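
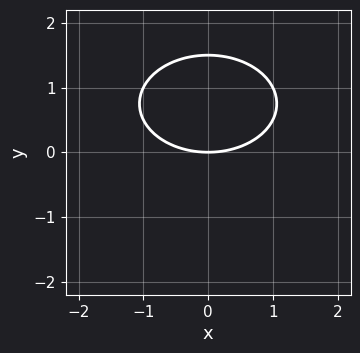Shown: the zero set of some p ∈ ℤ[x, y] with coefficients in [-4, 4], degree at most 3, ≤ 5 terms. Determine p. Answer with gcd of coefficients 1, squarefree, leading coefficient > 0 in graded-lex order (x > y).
1. The degree is 2 — no degree-1 curve has this shape.
2. Symmetries: the x ↦ −x reflection is a symmetry, so x appears only in even powers.
3. Against the integer gridlines: one x-axis crossing is at x = 0; it meets the y-axis at y = 0 (among the integer gridlines).
4. Fitting integer coefficients to these (and the overall shape) gives p.

x^2 + 2*y^2 - 3*y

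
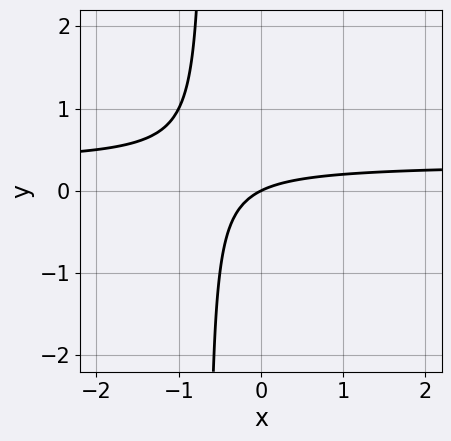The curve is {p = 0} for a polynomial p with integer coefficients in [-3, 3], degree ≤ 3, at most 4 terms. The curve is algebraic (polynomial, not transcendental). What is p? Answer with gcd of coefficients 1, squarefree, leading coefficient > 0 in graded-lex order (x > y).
deg p = 2.
From the visible intercepts: it crosses the y-axis at the gridline y = 0; it meets the x-axis at x = 0 (among the integer gridlines).
Matching integer coefficients to the picture gives p.

3*x*y - x + 2*y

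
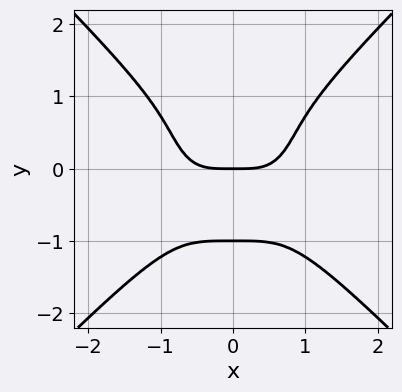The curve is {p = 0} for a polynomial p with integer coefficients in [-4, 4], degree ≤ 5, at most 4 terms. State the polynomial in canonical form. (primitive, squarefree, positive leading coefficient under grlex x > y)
x^4 - y^4 - y

Degree: no degree-3 curve has this shape, so deg p = 4.
Symmetries: it's symmetric under x → −x, forcing even powers of x.
From the visible intercepts: one x-axis crossing is at x = 0; among the integer gridlines, it crosses the y-axis at y ∈ {-1, 0}.
Matching integer coefficients to the picture gives p.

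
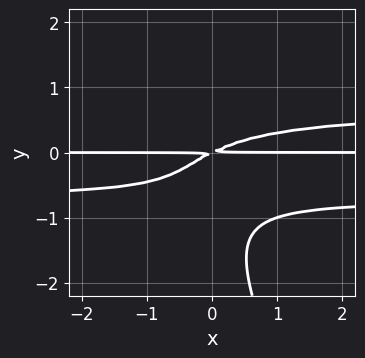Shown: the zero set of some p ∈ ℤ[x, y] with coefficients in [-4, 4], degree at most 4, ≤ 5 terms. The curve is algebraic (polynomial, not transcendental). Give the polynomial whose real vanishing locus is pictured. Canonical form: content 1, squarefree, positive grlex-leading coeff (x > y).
2*x*y^3 + y^4 + 2*y^3 - x*y + 2*y^2

(a) Degree: the shape is more complex than any degree-3 curve, so deg p = 4.
(b) Checking where it meets the axes: the visible x-axis segment lies entirely on the curve.
(c) The integer polynomial consistent with all of this is the stated p.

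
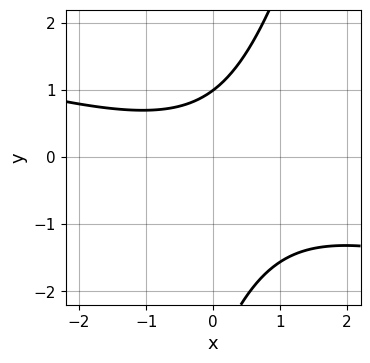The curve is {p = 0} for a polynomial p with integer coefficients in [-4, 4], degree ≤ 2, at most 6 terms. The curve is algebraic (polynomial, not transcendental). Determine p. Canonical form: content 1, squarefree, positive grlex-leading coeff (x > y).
First, the degree is 2 — no degree-1 curve has this shape.
Next, reading off the gridlines: no x-intercept at any integer in the box; one y-axis crossing is at y = 1.
Finally, matching integer coefficients to the picture gives p.

x^2 + 3*x*y - y^2 - 2*y + 3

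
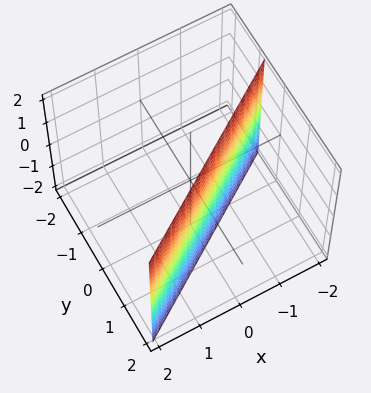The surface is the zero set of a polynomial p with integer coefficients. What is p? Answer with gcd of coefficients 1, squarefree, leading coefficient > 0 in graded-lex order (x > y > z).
2*x - 3*y + 2

deg p = 1. The surface is flat (a plane).
From the visible intercepts: it crosses the x-axis at the gridline x = -1; it misses every integer gridline on the z-axis.
Assembling these constraints gives the stated polynomial.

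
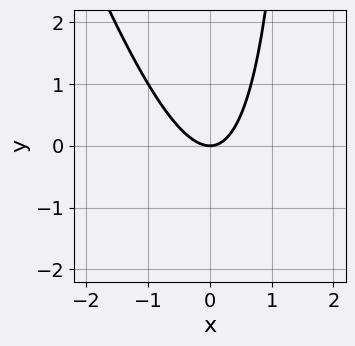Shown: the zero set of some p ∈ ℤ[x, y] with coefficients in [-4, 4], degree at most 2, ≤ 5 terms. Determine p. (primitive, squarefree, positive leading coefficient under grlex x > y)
3*x^2 + x*y - 2*y

The degree is 2 — a generic line meets the curve in up to 2 points.
Checking where it meets the axes: it meets the x-axis at x = 0 (among the integer gridlines); it crosses the y-axis at the gridline y = 0.
Together with the visible shape, these determine p as stated.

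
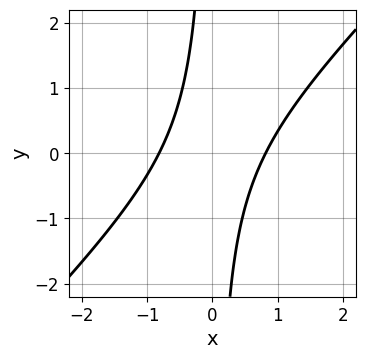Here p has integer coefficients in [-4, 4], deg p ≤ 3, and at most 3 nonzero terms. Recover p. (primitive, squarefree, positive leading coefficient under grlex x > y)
First, the degree is 2 — the shape is more complex than any degree-1 curve.
Then, from the visible intercepts: no y-intercept at any integer in the box.
Finally, putting this together gives p.

3*x^2 - 3*x*y - 2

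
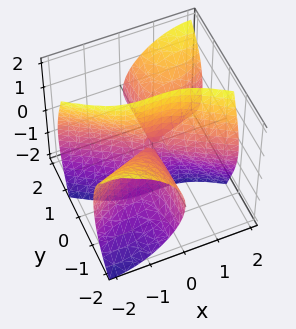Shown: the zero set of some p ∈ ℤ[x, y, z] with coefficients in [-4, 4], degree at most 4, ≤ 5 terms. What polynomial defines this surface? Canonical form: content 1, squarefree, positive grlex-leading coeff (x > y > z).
1. I count 2 distinct pieces.
2. deg p = 3.
3. Against the integer gridlines: the visible z-axis segment lies entirely on the surface; it crosses the x-axis at the gridline x = 0.
4. Putting this together gives p.

x^3 - 3*x*y^2 + 2*y*z^2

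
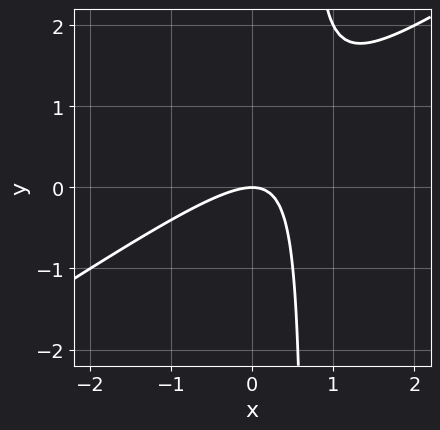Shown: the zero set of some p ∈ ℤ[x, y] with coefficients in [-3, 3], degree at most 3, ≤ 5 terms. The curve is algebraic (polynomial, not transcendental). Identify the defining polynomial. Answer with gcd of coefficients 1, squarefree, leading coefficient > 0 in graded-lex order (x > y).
Degree: a generic line meets the curve in up to 2 points, so deg p = 2.
Reading off the gridlines: it meets the y-axis at y = 0 (among the integer gridlines); one x-axis crossing is at x = 0.
These observations pin down the coefficients.

2*x^2 - 3*x*y + 2*y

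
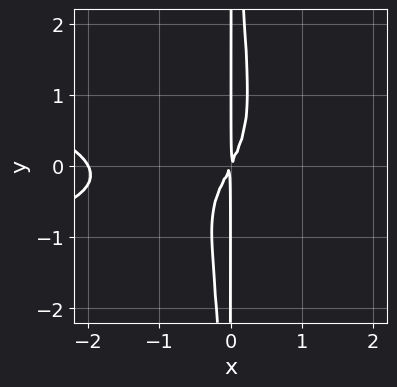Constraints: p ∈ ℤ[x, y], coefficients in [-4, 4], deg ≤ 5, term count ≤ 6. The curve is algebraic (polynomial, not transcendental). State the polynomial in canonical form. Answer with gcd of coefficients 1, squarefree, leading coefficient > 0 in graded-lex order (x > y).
2*x^2*y^2 + x^3 + 2*x^2 - x*y

First, degree: a generic line meets the curve in up to 4 points, so deg p = 4.
Then, reading off the gridlines: it crosses the x-axis at the gridline x = -2; every point of the y-axis in the box is on the curve.
Finally, assembling these constraints gives the stated polynomial.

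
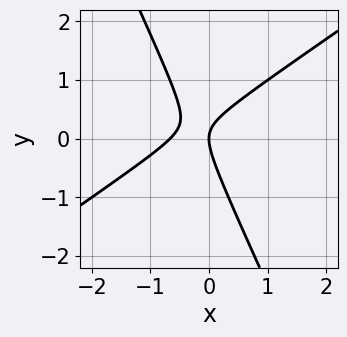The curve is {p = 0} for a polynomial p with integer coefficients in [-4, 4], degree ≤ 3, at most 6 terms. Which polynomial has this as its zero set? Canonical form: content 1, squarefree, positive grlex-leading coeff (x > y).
(a) deg p = 2.
(b) Observable constraints: one y-axis crossing is at y = 0; one x-axis crossing is at x = 0.
(c) Assembling these constraints gives the stated polynomial.

3*x^2 - 3*x*y - 2*y^2 + 2*x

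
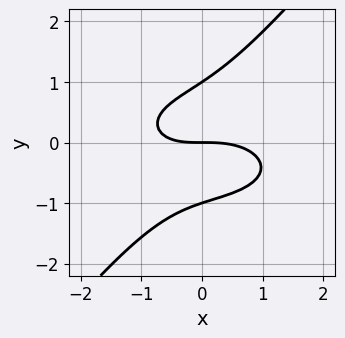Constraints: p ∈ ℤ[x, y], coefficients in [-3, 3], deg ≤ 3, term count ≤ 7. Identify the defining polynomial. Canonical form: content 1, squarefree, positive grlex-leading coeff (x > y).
1. Degree: no degree-2 curve has this shape, so deg p = 3.
2. From the axis intercepts and sections: among the integer gridlines, it crosses the y-axis at y ∈ {-1, 0, 1}; it crosses the x-axis at the gridline x = 0.
3. Solving for integer coefficients yields p as stated.

x^3 + 3*x*y^2 - 3*y^3 + x*y + 3*y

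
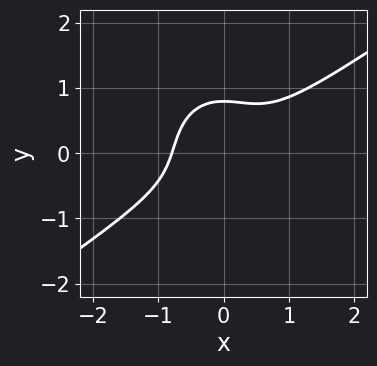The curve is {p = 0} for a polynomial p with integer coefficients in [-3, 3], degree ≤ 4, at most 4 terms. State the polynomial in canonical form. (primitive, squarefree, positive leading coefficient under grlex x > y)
1. Degree: no degree-2 curve has this shape, so deg p = 3.
2. Putting this together gives p.

2*x^3 - 2*x^2*y - 2*y^3 + 1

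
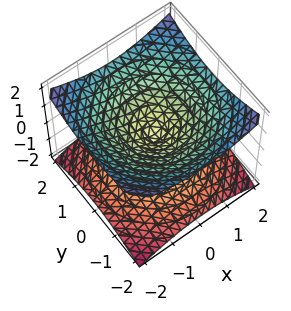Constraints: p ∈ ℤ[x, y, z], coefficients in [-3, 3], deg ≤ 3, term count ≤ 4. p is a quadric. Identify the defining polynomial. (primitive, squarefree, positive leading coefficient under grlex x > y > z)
(a) deg p = 2. A double cone through the origin; a quadric.
(b) By symmetry, every cross-section ⟂ z is a circle, so x, y appear only via x² + y²; the z ↦ −z reflection is a symmetry, so z appears only in even powers.
(c) Checking where it meets the axes: it meets the y-axis at y = 0 (among the integer gridlines); it meets the x-axis at x = 0 (among the integer gridlines); a circular section at z = 1 has radius between 1 and 2; it crosses the z-axis at the gridline z = 0.
(d) Putting this together gives p.

x^2 + y^2 - 2*z^2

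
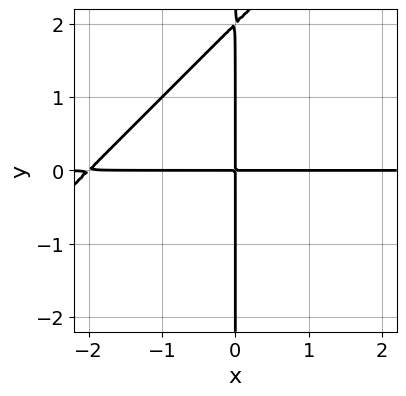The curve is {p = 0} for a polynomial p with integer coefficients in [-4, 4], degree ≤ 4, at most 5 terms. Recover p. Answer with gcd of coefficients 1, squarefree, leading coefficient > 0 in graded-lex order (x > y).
x^2*y - x*y^2 + 2*x*y

(a) Degree: no degree-2 curve has this shape, so deg p = 3.
(b) From the axis intercepts and sections: the visible y-axis segment lies entirely on the curve; every point of the x-axis in the box is on the curve.
(c) Fitting integer coefficients to these (and the overall shape) gives p.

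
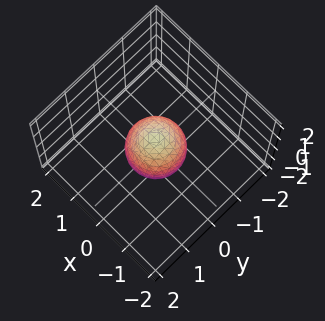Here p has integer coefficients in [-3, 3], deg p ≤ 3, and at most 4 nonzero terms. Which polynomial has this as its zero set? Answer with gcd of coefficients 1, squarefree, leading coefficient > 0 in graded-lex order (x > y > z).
3*x^2 + 3*y^2 + 2*z^2 - 2

The degree is 2 — a closed, bounded, convex surface; a quadric.
Symmetries: rotational symmetry about the z-axis ⇒ p depends on x, y only through x² + y²; mirror symmetry z ↦ −z ⇒ only even powers of z.
Against the integer gridlines: a circular section at z = 0 has radius between 0 and 1; among the integer gridlines, it crosses the z-axis at z ∈ {-1, 1}.
These observations pin down the coefficients.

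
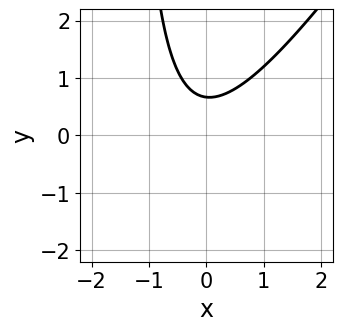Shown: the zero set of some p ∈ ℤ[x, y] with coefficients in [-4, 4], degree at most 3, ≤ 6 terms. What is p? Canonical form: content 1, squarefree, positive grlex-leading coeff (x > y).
3*x^2 - 2*x*y + x - 3*y + 2

The degree is 2 — the shape is more complex than any degree-1 curve.
Against the integer gridlines: no x-intercept at any integer in the box.
Together with the visible shape, these determine p as stated.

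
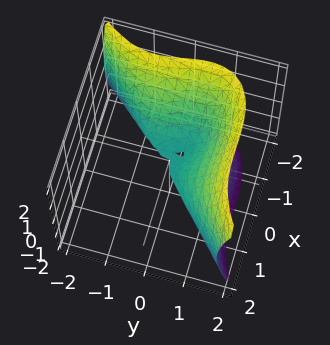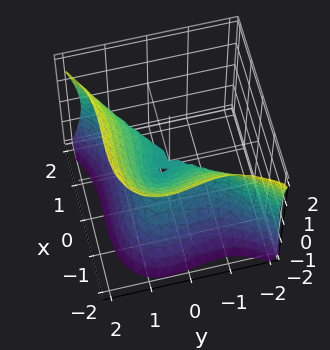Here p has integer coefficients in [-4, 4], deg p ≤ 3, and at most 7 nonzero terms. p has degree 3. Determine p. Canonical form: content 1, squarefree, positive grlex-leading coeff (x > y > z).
2*x^3 + x*y^2 - 3*y^3 - 2*x*y + 3*z^2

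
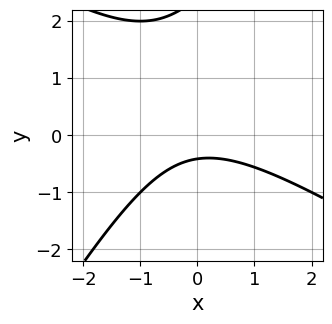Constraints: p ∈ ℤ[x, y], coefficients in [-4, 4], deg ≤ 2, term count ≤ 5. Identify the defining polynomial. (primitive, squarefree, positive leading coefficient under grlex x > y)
The degree is 2 — a generic line meets the curve in up to 2 points.
From the visible intercepts: no x-intercept at any integer in the box.
The integer polynomial consistent with all of this is the stated p.

x^2 + x*y - y^2 + 2*y + 1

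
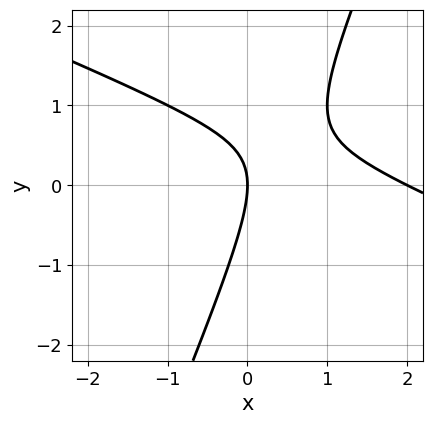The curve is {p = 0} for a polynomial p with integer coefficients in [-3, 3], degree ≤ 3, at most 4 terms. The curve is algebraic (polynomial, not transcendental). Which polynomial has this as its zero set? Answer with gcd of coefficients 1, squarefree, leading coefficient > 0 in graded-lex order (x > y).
x^2 + 2*x*y - y^2 - 2*x

(a) The degree is 2 — no degree-1 curve has this shape.
(b) Reading off the gridlines: it crosses the y-axis at the gridline y = 0; among the integer gridlines, it crosses the x-axis at x ∈ {0, 2}.
(c) Together with the visible shape, these determine p as stated.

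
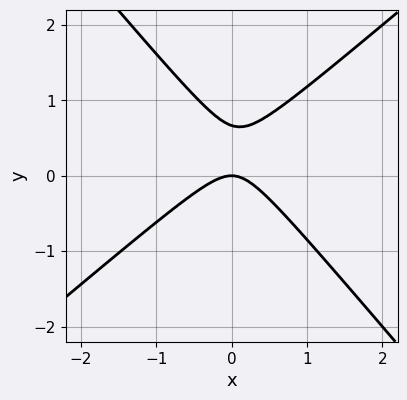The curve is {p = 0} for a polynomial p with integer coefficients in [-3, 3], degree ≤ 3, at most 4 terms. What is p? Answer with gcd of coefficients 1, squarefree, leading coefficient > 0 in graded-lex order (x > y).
deg p = 2. A generic line meets the curve in up to 2 points.
Checking where it meets the axes: one y-axis crossing is at y = 0; it crosses the x-axis at the gridline x = 0.
Putting this together gives p.

3*x^2 - x*y - 3*y^2 + 2*y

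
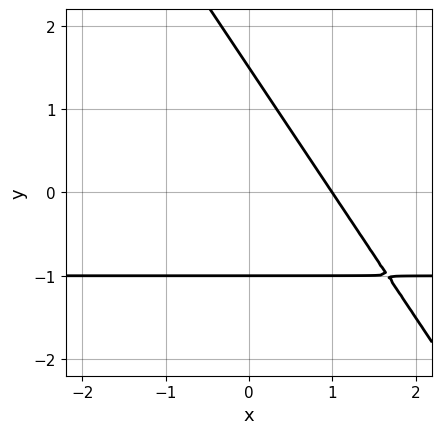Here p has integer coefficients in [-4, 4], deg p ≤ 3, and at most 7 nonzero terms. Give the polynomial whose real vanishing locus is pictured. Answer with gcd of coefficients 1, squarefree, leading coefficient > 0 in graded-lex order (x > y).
3*x*y + 2*y^2 + 3*x - y - 3

The degree is 2 — the shape is more complex than any degree-1 curve.
From the visible intercepts: it crosses the x-axis at the gridline x = 1; one y-axis crossing is at y = -1.
Together with the visible shape, these determine p as stated.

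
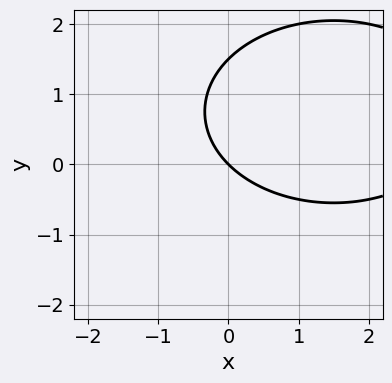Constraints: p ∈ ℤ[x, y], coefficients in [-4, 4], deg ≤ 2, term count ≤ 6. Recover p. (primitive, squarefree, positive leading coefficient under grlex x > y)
deg p = 2.
Reading off the gridlines: it crosses the x-axis at the gridline x = 0; it crosses the y-axis at the gridline y = 0.
These observations pin down the coefficients.

x^2 + 2*y^2 - 3*x - 3*y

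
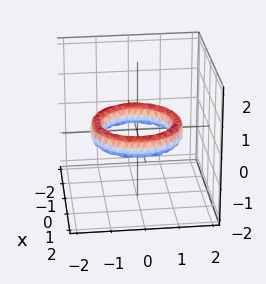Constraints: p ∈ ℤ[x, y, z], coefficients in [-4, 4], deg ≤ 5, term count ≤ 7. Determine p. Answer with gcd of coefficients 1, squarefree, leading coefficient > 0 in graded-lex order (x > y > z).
x^4 + 2*x^2*y^2 + y^4 - 3*x^2 - 3*y^2 + 2*z^2 + 2

(a) The degree is 4 — the shape is more complex than any degree-3 surface.
(b) Symmetries: rotational symmetry about the z-axis ⇒ p depends on x, y only through x² + y².
(c) From the axis intercepts and sections: the y-axis gridline crossings are at y ∈ {-1, 1}; no z-intercept at any integer in the box; the x-axis gridline crossings are at x ∈ {-1, 1}; a circular section at z = 0 has radius exactly 1.
(d) Matching integer coefficients to the picture gives p.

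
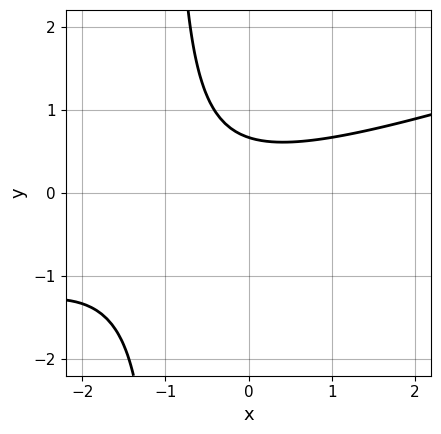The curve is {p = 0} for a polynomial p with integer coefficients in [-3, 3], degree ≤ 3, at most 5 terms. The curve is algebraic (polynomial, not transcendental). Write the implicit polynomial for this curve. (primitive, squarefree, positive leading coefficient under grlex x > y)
x^2 - 3*x*y + x - 3*y + 2

1. Degree: no degree-1 curve has this shape, so deg p = 2.
2. Checking where it meets the axes: it misses every integer gridline on the x-axis.
3. Together with the visible shape, these determine p as stated.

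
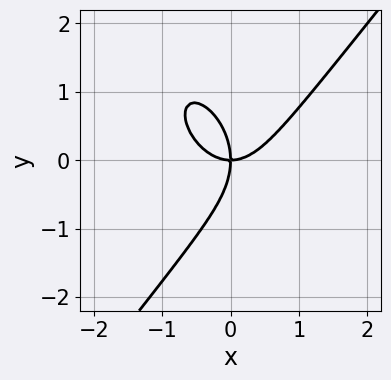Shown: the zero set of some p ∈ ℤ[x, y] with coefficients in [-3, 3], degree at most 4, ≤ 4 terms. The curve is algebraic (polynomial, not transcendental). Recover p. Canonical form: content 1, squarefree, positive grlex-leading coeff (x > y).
1. Degree: no degree-2 curve has this shape, so deg p = 3.
2. Reading off the gridlines: it meets the y-axis at y = 0 (among the integer gridlines); it crosses the x-axis at the gridline x = 0.
3. The integer polynomial consistent with all of this is the stated p.

2*x^3 - y^3 - 2*x*y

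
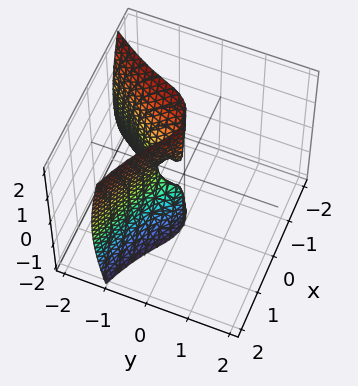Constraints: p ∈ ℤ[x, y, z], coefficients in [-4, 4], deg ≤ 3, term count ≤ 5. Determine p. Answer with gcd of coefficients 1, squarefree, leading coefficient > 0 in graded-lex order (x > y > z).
3*x*y^2 - 3*y^3 - y*z^2 - 3*x^2 - 2*y^2

Degree: a generic line meets the surface in up to 3 points, so deg p = 3.
Reading off the gridlines: every point of the z-axis in the box is on the surface.
These observations pin down the coefficients.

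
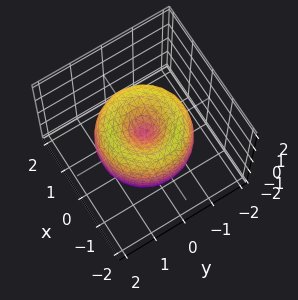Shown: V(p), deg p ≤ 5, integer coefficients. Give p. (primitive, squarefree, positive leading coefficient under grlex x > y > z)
x^4 + 2*x^2*y^2 + y^4 - 2*x^2 - 2*y^2 + z^2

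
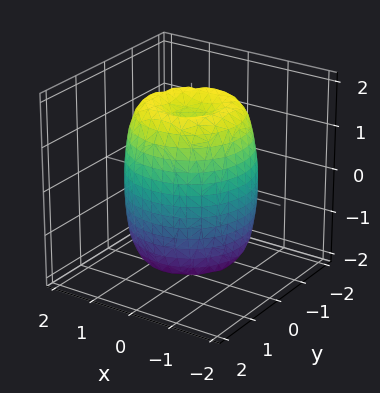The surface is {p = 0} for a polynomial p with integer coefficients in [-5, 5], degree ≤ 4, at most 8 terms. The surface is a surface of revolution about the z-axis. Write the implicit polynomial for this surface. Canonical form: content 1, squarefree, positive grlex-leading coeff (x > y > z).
2*x^4 + 4*x^2*y^2 + 2*y^4 - 3*x^2 - 3*y^2 + z^2 - 2

(a) Degree: the shape is more complex than any degree-3 surface, so deg p = 4.
(b) Symmetry: the surface is invariant under rotation about z: p = q(x² + y², z).
(c) Checking where it meets the axes: a circular section at z = -1 has radius between 1 and 2.
(d) These observations pin down the coefficients.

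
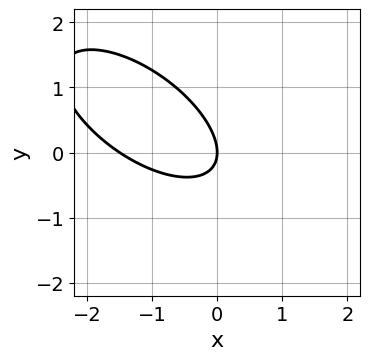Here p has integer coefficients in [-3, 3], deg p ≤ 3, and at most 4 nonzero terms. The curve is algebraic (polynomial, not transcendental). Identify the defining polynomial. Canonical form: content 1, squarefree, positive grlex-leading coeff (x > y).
2*x^2 + 3*x*y + 3*y^2 + 3*x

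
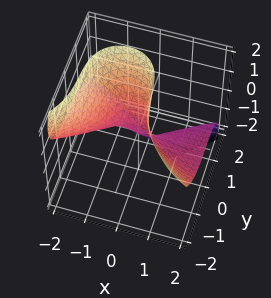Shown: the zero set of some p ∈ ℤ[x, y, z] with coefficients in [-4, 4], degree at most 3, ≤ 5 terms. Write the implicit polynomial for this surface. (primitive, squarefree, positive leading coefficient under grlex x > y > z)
3*x^2*z + 2*x*z^2 + 2*y^3 - z^2 + y

1. Degree: a generic line meets the surface in up to 3 points, so deg p = 3.
2. Checking where it meets the axes: it meets the z-axis at z = 0 (among the integer gridlines); one y-axis crossing is at y = 0; every point of the x-axis in the box is on the surface.
3. These observations pin down the coefficients.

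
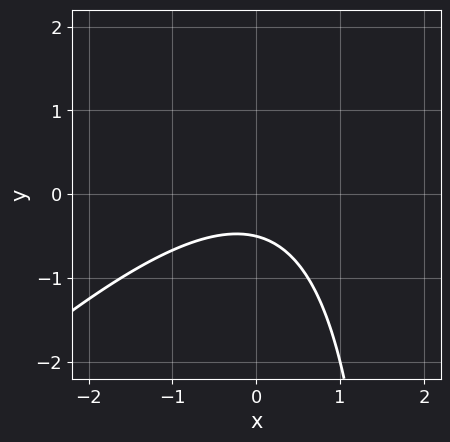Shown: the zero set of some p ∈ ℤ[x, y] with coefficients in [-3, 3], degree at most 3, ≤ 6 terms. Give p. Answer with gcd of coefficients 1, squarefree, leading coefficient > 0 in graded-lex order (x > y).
x^2 - x*y + 2*y + 1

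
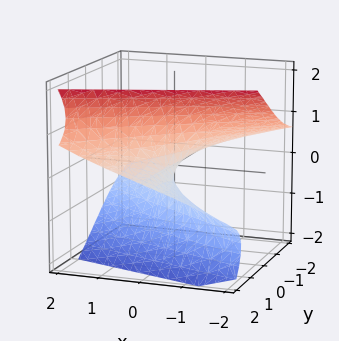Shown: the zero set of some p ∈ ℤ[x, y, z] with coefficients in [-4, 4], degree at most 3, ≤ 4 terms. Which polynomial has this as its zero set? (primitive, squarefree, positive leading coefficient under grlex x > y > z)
z^3 - 3*y*z + 2*x

1. Degree: no degree-2 surface has this shape, so deg p = 3.
2. Observable constraints: the visible y-axis segment lies entirely on the surface; it meets the z-axis at z = 0 (among the integer gridlines).
3. Matching integer coefficients to the picture gives p.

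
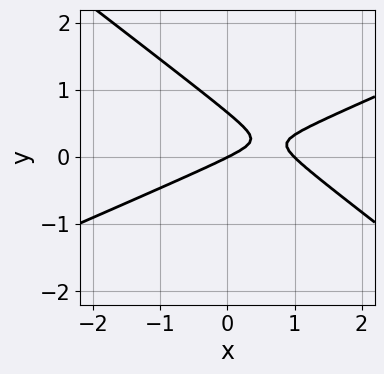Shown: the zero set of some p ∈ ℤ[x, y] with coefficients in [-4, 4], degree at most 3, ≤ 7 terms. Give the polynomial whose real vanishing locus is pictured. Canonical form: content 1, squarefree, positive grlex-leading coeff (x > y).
The degree is 2 — a generic line meets the curve in up to 2 points.
Reading off the gridlines: one y-axis crossing is at y = 0; the x-axis gridline crossings are at x ∈ {0, 1}.
Putting this together gives p.

x^2 - x*y - 3*y^2 - x + 2*y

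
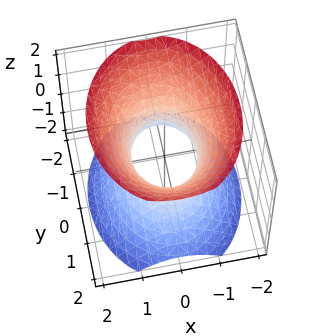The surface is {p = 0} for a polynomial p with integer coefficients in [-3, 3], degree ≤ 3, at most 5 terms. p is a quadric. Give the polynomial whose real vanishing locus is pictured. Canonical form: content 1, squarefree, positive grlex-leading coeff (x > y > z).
3*x^2 + 2*y^2 - 2*z^2 - 2

First, deg p = 2. An hourglass — one-sheet hyperboloid; a quadric.
Then, symmetries: the x ↦ −x reflection is a symmetry, so x appears only in even powers; the z ↦ −z reflection is a symmetry, so z appears only in even powers; the y ↦ −y reflection is a symmetry, so y appears only in even powers.
Next, against the integer gridlines: the surface avoids every integer z-axis point in the box; the y-axis gridline crossings are at y ∈ {-1, 1}.
Finally, these observations pin down the coefficients.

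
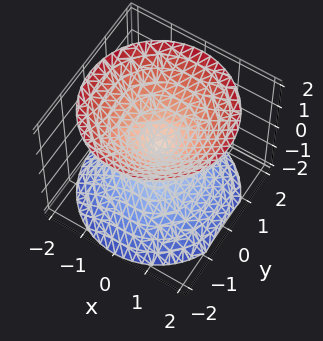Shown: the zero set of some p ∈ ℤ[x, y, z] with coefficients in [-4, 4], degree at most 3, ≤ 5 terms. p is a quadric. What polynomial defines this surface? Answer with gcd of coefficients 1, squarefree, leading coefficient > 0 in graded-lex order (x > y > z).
I count 2 distinct pieces. Treating them together as one polynomial.
The degree is 2 — two nappes meeting at a single point; a quadric.
Symmetries: mirror symmetry z ↦ −z ⇒ only even powers of z; the surface is invariant under rotation about z: p = q(x² + y², z).
Against the integer gridlines: one y-axis crossing is at y = 0; one z-axis crossing is at z = 0; it crosses the x-axis at the gridline x = 0; a circular section at z = 1 has radius exactly 1.
Assembling these constraints gives the stated polynomial.

x^2 + y^2 - z^2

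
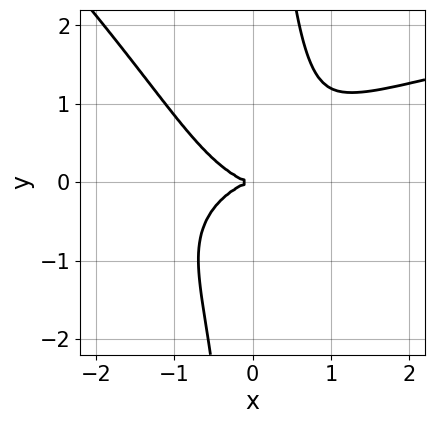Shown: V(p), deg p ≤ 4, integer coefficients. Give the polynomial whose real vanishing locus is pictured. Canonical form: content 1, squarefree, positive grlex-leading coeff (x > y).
2*x^2*y^2 + 2*x*y^3 - 2*x^3 - 3*y^2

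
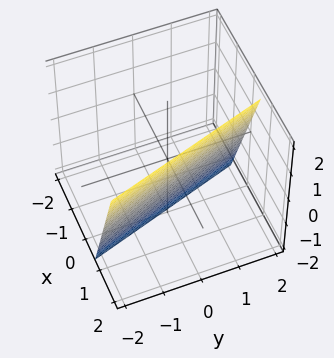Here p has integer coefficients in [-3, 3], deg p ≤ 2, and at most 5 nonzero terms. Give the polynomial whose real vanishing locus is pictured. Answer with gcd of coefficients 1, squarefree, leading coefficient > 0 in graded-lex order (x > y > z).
3*x + y - z - 2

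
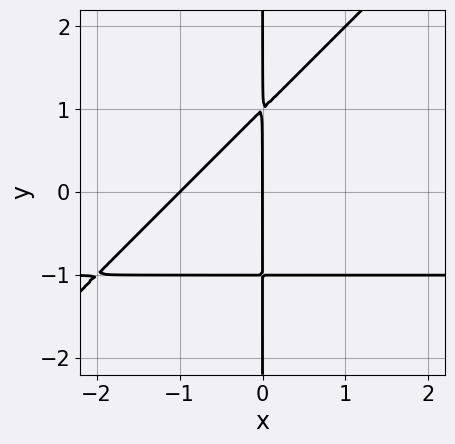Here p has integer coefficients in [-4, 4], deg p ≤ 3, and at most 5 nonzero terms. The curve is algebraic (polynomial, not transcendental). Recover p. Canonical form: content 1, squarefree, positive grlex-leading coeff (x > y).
(a) Degree: the shape is more complex than any degree-2 curve, so deg p = 3.
(b) Observable constraints: every point of the y-axis in the box is on the curve; the x-axis gridline crossings are at x ∈ {-1, 0}.
(c) Assembling these constraints gives the stated polynomial.

x^2*y - x*y^2 + x^2 + x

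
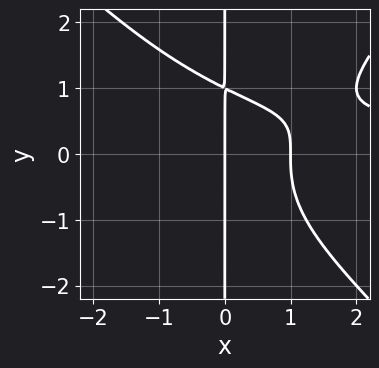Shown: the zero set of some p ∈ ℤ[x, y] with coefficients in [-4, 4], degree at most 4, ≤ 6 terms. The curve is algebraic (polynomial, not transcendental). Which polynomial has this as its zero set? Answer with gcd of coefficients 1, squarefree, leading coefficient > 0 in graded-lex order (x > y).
x^3*y - x*y^3 - 2*x^2 - x*y + 2*x

First, deg p = 4. No degree-3 curve has this shape.
Next, observable constraints: the x-axis gridline crossings are at x ∈ {0, 1}; every point of the y-axis in the box is on the curve.
Finally, solving for integer coefficients yields p as stated.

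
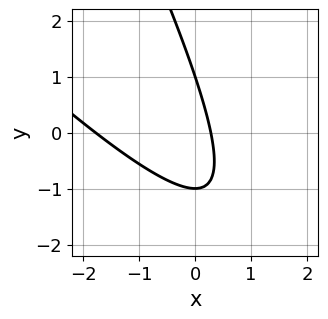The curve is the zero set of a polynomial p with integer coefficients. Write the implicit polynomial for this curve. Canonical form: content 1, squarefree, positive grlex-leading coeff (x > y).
Degree: a generic line meets the curve in up to 2 points, so deg p = 2.
From the visible intercepts: among the integer gridlines, it crosses the y-axis at y ∈ {-1, 1}.
Solving for integer coefficients yields p as stated.

2*x^2 + 3*x*y + y^2 + 3*x - 1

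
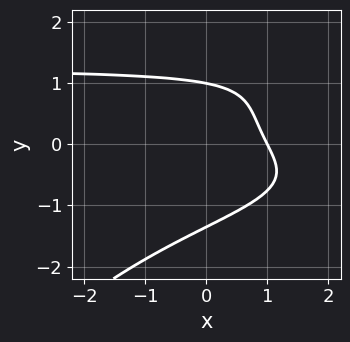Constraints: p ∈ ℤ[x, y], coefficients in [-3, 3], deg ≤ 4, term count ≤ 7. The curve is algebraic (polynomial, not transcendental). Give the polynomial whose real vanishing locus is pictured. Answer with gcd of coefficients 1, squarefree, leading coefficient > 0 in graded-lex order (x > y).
x*y^3 - y^4 - 2*x - y + 2

deg p = 4.
Against the integer gridlines: one y-axis crossing is at y = 1; one x-axis crossing is at x = 1.
Putting this together gives p.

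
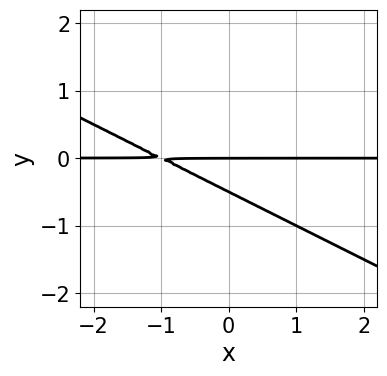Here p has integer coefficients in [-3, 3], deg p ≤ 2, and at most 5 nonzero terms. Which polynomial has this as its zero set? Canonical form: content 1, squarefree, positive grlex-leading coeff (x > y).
(a) The degree is 2 — a generic line meets the curve in up to 2 points.
(b) Observable constraints: every point of the x-axis in the box is on the curve; it crosses the y-axis at the gridline y = 0.
(c) The integer polynomial consistent with all of this is the stated p.

x*y + 2*y^2 + y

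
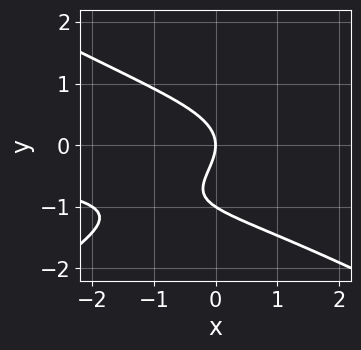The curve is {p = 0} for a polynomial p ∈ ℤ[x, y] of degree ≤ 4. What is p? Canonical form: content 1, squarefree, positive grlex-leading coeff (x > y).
x^2*y - 3*y^3 - x*y - 3*y^2 - 3*x

(a) Degree: a generic line meets the curve in up to 3 points, so deg p = 3.
(b) Checking where it meets the axes: it meets the x-axis at x = 0 (among the integer gridlines); among the integer gridlines, it crosses the y-axis at y ∈ {-1, 0}.
(c) These observations pin down the coefficients.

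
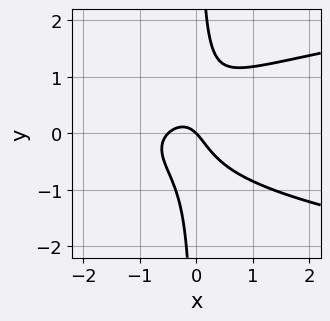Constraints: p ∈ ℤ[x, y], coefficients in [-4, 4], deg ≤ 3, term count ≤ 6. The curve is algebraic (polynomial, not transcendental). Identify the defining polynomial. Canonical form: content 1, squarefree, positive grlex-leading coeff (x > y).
The degree is 3 — no degree-2 curve has this shape.
From the visible intercepts: one y-axis crossing is at y = 0; it crosses the x-axis at the gridline x = 0.
Assembling these constraints gives the stated polynomial.

3*x*y^2 - 2*x^2 - x - y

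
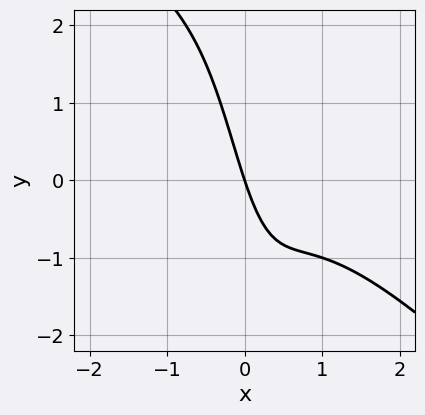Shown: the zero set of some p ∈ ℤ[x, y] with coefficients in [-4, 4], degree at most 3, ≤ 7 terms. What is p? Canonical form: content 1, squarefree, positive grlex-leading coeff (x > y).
2*x^3 + 2*x^2*y - 2*x^2 + 3*x + y

The degree is 3 — the shape is more complex than any degree-2 curve.
Against the integer gridlines: it meets the x-axis at x = 0 (among the integer gridlines); one y-axis crossing is at y = 0.
Fitting integer coefficients to these (and the overall shape) gives p.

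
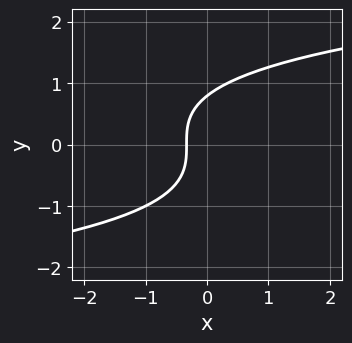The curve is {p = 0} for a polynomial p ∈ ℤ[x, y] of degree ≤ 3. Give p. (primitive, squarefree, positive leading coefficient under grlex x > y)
2*y^3 - 3*x - 1

deg p = 3. The shape is more complex than any degree-2 curve.
Solving for integer coefficients yields p as stated.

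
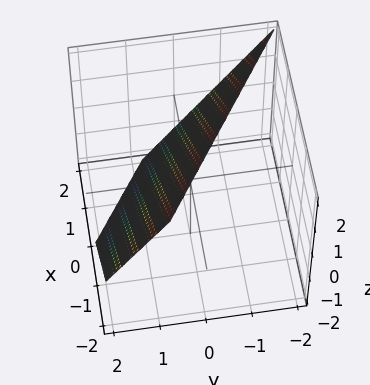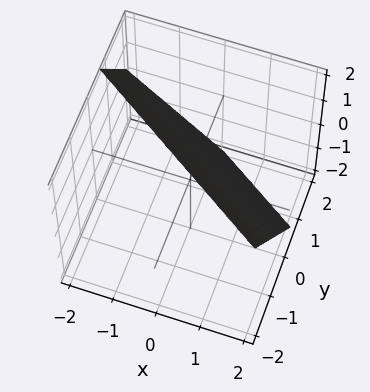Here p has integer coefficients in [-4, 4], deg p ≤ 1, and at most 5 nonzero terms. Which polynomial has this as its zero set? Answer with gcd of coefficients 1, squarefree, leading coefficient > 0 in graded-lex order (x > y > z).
(a) The degree is 1 — every cross-section is a straight line — this is a plane.
(b) Observable constraints: it crosses the z-axis at the gridline z = 1; one x-axis crossing is at x = 1.
(c) Fitting integer coefficients to these (and the overall shape) gives p.

2*x + 3*y + 2*z - 2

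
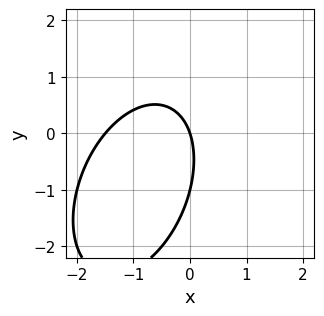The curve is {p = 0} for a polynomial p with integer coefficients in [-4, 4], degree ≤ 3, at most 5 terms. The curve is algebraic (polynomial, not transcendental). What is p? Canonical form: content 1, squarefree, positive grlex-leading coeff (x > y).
2*x^2 - x*y + y^2 + 3*x + y

First, deg p = 2.
Then, from the axis intercepts and sections: it meets the x-axis at x = 0 (among the integer gridlines); among the integer gridlines, it crosses the y-axis at y ∈ {-1, 0}.
Finally, fitting integer coefficients to these (and the overall shape) gives p.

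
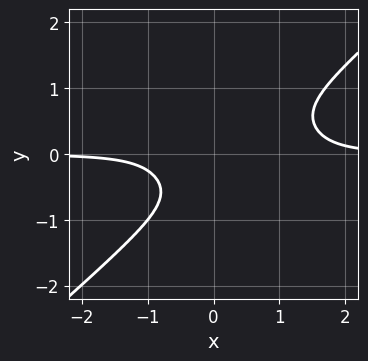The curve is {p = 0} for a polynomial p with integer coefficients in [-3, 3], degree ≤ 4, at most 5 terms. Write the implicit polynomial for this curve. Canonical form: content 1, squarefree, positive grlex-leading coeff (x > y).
(a) Degree: a generic line meets the curve in up to 4 points, so deg p = 4.
(b) Observable constraints: it misses every integer gridline on the x-axis; it misses every integer gridline on the y-axis.
(c) These observations pin down the coefficients.

2*x^3*y - 3*y^4 - 2*x^2*y - 1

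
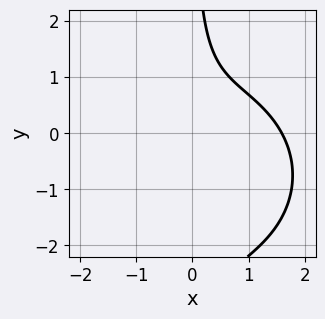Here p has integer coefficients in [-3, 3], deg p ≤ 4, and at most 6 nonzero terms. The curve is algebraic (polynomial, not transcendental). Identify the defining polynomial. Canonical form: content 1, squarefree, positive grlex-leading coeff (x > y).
The degree is 3 — a generic line meets the curve in up to 3 points.
Reading off the gridlines: the curve avoids every integer y-axis point in the box.
Assembling these constraints gives the stated polynomial.

2*x^3 + 2*x*y^2 - 2*x^2 + 3*x*y - 3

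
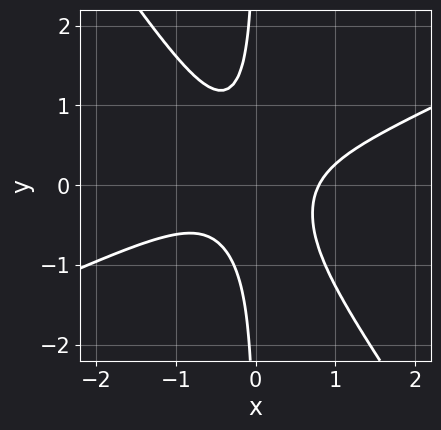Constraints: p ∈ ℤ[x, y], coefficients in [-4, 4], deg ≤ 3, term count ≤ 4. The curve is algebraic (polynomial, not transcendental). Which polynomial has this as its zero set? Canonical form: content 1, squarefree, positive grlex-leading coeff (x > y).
First, degree: the shape is more complex than any degree-2 curve, so deg p = 3.
Next, observable constraints: the curve avoids every integer y-axis point in the box.
Finally, together with the visible shape, these determine p as stated.

2*x^3 - 3*x^2*y - 3*x*y^2 - 1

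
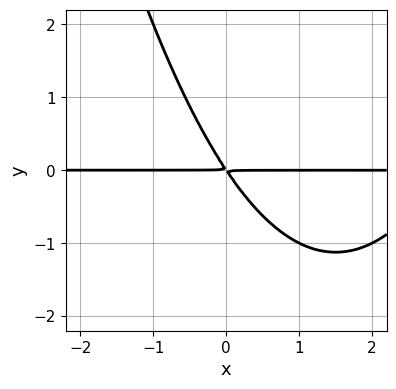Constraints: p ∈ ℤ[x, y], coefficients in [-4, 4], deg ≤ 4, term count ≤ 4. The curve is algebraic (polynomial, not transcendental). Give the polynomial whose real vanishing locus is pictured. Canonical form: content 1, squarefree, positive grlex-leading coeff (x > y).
x^2*y - 3*x*y - 2*y^2

(a) Degree: a generic line meets the curve in up to 3 points, so deg p = 3.
(b) Against the integer gridlines: every point of the x-axis in the box is on the curve.
(c) Fitting integer coefficients to these (and the overall shape) gives p.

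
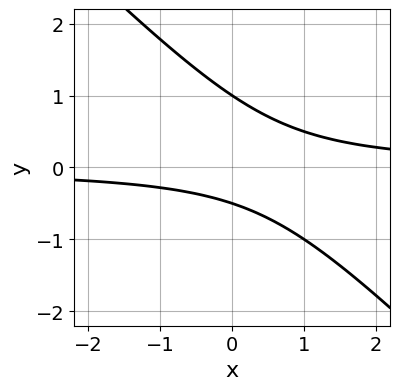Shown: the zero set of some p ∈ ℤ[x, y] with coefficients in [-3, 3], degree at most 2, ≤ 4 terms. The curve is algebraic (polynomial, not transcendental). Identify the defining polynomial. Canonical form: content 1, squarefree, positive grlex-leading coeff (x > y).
2*x*y + 2*y^2 - y - 1

First, the degree is 2 — no degree-1 curve has this shape.
Next, from the visible intercepts: it meets the y-axis at y = 1 (among the integer gridlines); the curve avoids every integer x-axis point in the box.
Finally, putting this together gives p.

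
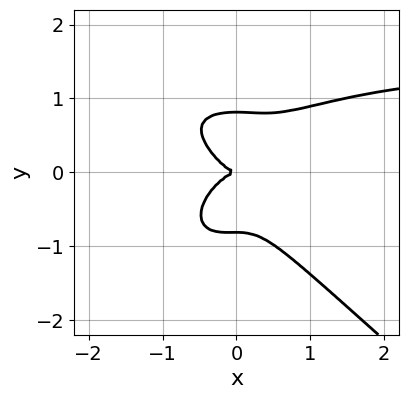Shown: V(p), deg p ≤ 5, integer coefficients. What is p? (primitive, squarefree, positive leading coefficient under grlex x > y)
2*x^3*y + 3*y^4 - 3*x^3 + x^2*y - 2*y^2

(a) The degree is 4 — a generic line meets the curve in up to 4 points.
(b) From the visible intercepts: it meets the y-axis at y = 0 (among the integer gridlines); it crosses the x-axis at the gridline x = 0.
(c) The integer polynomial consistent with all of this is the stated p.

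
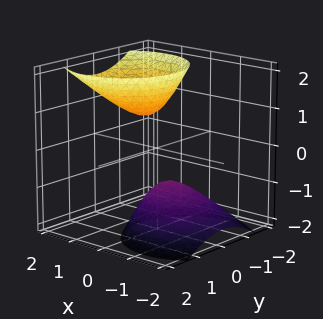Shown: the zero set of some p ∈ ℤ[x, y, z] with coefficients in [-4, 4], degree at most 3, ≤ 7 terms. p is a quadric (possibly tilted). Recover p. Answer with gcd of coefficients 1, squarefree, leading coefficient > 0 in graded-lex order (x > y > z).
1. The picture has 2 separate pieces. They look like related sheets of one shape, so recover p as a whole.
2. The degree is 2 — a generic line meets the surface in up to 2 points.
3. Checking where it meets the axes: it misses every integer gridline on the x-axis; among the integer gridlines, it crosses the z-axis at z ∈ {-1, 1}; it misses every integer gridline on the y-axis.
4. Matching integer coefficients to the picture gives p.

2*x^2 - 2*x*z + 2*y^2 - z^2 + 1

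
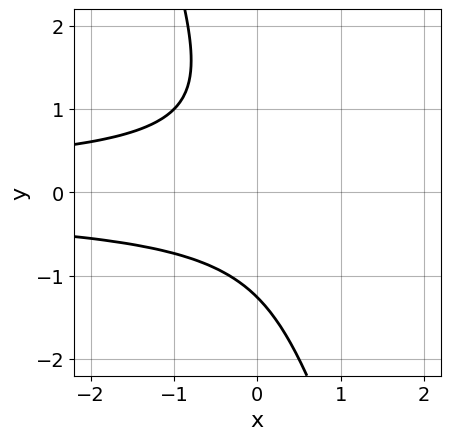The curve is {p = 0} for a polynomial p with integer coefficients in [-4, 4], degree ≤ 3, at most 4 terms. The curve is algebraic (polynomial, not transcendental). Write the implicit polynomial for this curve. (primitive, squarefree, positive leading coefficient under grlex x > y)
3*x*y^2 + y^3 + 2

deg p = 3.
Observable constraints: no x-intercept at any integer in the box.
Fitting integer coefficients to these (and the overall shape) gives p.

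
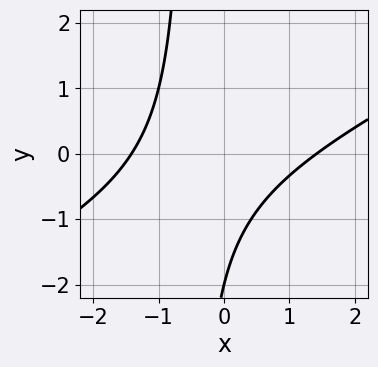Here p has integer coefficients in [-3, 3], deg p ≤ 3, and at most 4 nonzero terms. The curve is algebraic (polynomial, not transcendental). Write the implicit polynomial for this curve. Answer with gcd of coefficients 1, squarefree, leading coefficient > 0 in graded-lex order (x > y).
x^2 - 2*x*y - y - 2

First, degree: a generic line meets the curve in up to 2 points, so deg p = 2.
Next, observable constraints: one y-axis crossing is at y = -2.
Finally, putting this together gives p.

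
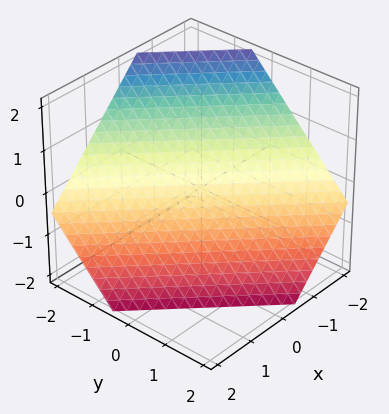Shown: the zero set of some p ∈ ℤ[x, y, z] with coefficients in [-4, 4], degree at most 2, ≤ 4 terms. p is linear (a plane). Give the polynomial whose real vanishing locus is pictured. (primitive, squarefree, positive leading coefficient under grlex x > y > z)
3*x + 3*y + 3*z + 2

deg p = 1.
The integer polynomial consistent with all of this is the stated p.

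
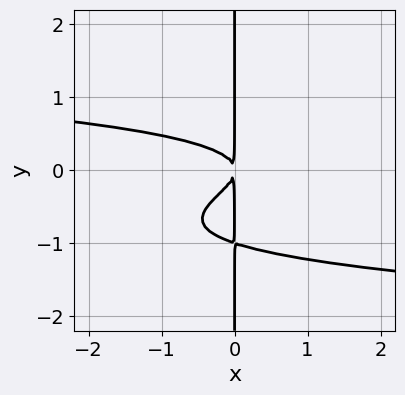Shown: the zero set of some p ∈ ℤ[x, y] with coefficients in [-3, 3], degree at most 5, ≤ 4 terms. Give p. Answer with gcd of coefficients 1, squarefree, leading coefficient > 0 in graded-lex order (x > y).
3*x*y^3 + 3*x*y^2 + x^2

First, degree: the shape is more complex than any degree-3 curve, so deg p = 4.
Next, against the integer gridlines: every point of the y-axis in the box is on the curve.
Finally, solving for integer coefficients yields p as stated.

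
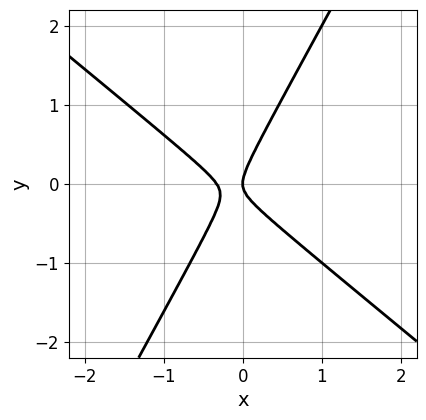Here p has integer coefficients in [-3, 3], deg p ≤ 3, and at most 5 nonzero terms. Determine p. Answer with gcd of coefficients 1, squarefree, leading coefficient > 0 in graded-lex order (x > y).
3*x^2 + 2*x*y - 2*y^2 + x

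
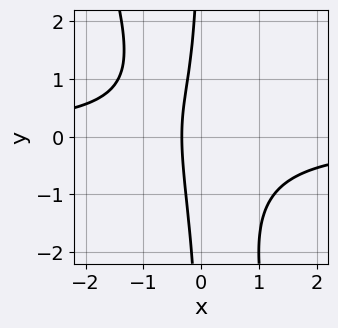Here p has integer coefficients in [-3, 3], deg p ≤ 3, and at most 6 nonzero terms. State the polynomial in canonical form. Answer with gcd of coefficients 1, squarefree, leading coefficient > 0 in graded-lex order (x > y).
3*x^2*y + x*y^2 + x*y + 3*x + 1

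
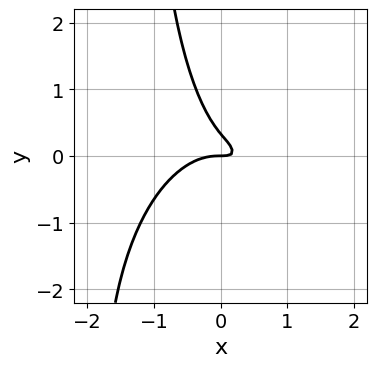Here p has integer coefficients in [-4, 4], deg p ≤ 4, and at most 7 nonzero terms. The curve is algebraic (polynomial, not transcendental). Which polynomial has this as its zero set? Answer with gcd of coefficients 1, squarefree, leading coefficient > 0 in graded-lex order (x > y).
3*x^3 + 2*x*y^2 + 3*x*y + 3*y^2 - y

First, the degree is 3 — a generic line meets the curve in up to 3 points.
Then, observable constraints: it meets the x-axis at x = 0 (among the integer gridlines); it meets the y-axis at y = 0 (among the integer gridlines).
Finally, solving for integer coefficients yields p as stated.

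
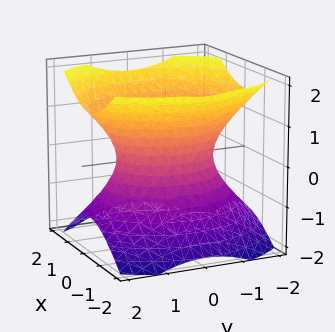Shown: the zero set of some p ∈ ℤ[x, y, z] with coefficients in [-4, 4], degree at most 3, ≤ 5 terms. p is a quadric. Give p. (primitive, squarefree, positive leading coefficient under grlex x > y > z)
Degree: one connected sheet with a waist; a quadric, so deg p = 2.
Symmetries: it's symmetric under z → −z, forcing even powers of z; the y ↦ −y reflection is a symmetry, so y appears only in even powers; the x ↦ −x reflection is a symmetry, so x appears only in even powers.
Against the integer gridlines: the x-axis gridline crossings are at x ∈ {-1, 1}; it misses every integer gridline on the z-axis.
These observations pin down the coefficients.

3*x^2 + 2*y^2 - 3*z^2 - 3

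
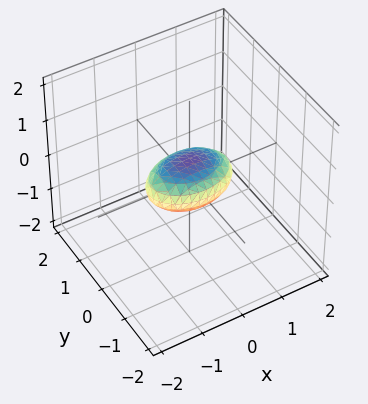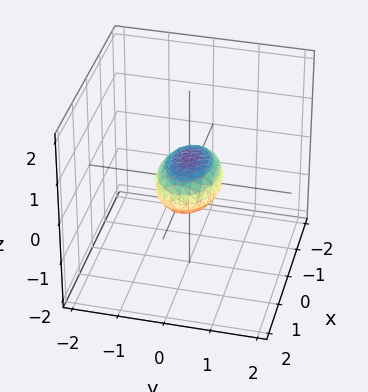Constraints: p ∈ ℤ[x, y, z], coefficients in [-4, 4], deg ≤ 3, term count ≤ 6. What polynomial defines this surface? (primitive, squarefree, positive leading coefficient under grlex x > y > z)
deg p = 2. Bounded and convex; a quadric.
Symmetries: mirror symmetry y ↦ −y ⇒ only even powers of y; it's symmetric under x → −x, forcing even powers of x; it's symmetric under z → −z, forcing even powers of z.
Checking where it meets the axes: the x-axis gridline crossings are at x ∈ {-1, 1}.
The integer polynomial consistent with all of this is the stated p.

x^2 + 2*y^2 + 3*z^2 - 1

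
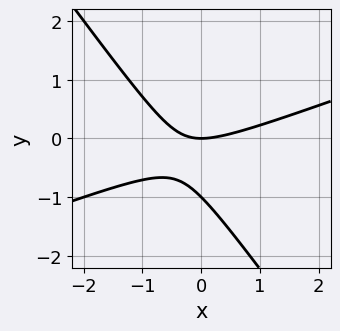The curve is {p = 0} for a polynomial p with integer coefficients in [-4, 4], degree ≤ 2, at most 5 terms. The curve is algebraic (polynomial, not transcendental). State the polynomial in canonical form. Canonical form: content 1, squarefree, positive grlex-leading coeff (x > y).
x^2 - 2*x*y - 2*y^2 - 2*y

1. Degree: no degree-1 curve has this shape, so deg p = 2.
2. Observable constraints: the y-axis gridline crossings are at y ∈ {-1, 0}; it meets the x-axis at x = 0 (among the integer gridlines).
3. Assembling these constraints gives the stated polynomial.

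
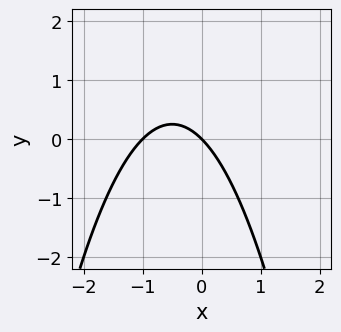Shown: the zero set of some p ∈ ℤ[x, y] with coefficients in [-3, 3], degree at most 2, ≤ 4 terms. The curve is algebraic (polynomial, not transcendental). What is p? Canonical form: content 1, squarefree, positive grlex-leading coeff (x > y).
x^2 + x + y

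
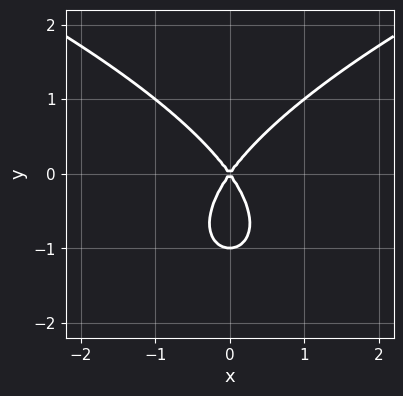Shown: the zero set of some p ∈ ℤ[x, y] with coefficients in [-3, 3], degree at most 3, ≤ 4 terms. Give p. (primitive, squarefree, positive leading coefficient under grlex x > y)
y^3 - 2*x^2 + y^2

(a) The degree is 3 — a generic line meets the curve in up to 3 points.
(b) Symmetries: it's symmetric under x → −x, forcing even powers of x.
(c) Observable constraints: it meets the x-axis at x = 0 (among the integer gridlines); the y-axis gridline crossings are at y ∈ {-1, 0}.
(d) These observations pin down the coefficients.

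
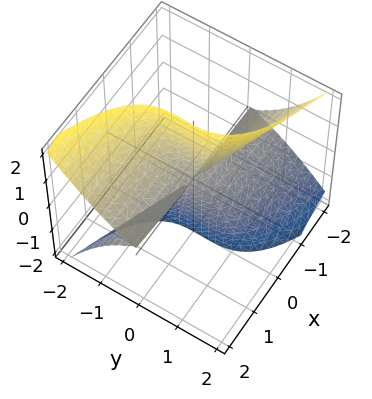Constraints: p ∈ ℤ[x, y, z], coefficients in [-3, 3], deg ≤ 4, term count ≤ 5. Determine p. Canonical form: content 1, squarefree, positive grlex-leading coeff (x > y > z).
(a) deg p = 3. A generic line meets the surface in up to 3 points.
(b) Checking where it meets the axes: it crosses the y-axis at the gridline y = 0; the visible z-axis segment lies entirely on the surface; every point of the x-axis in the box is on the surface.
(c) Assembling these constraints gives the stated polynomial.

3*x*z^2 + 3*y^3 + y^2*z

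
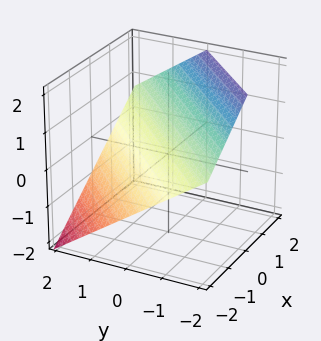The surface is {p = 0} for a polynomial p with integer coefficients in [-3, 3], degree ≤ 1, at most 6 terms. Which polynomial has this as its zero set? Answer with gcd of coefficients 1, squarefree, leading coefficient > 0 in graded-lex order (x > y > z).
2*x - 2*y - 3*z + 2

1. deg p = 1.
2. From the axis intercepts and sections: one x-axis crossing is at x = -1; one y-axis crossing is at y = 1.
3. Putting this together gives p.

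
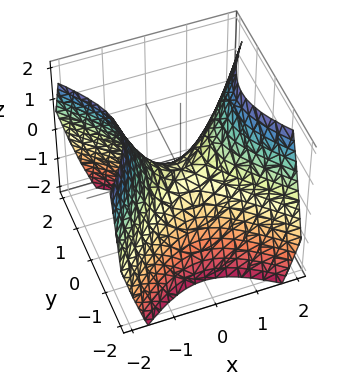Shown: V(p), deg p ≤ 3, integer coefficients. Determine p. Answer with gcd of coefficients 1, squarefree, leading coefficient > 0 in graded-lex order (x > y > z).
(a) Degree: a saddle surface; a quadric, so deg p = 2.
(b) Symmetries: it's symmetric under y → −y, forcing even powers of y; it's symmetric under x → −x, forcing even powers of x.
(c) Against the integer gridlines: it crosses the y-axis at the gridline y = 0; it crosses the z-axis at the gridline z = 0; it meets the x-axis at x = 0 (among the integer gridlines).
(d) The integer polynomial consistent with all of this is the stated p.

x^2 - y^2 - z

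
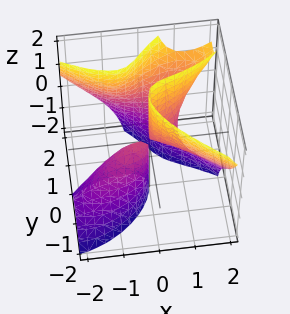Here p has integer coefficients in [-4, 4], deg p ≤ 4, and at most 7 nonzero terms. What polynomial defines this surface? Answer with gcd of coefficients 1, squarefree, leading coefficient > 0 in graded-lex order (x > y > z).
I count 2 distinct pieces. They look like related sheets of one shape, so recover p as a whole.
The degree is 3 — a generic line meets the surface in up to 3 points.
Against the integer gridlines: the visible z-axis segment lies entirely on the surface; it crosses the x-axis at the gridline x = 0.
Assembling these constraints gives the stated polynomial.

x^3 - 3*x*y*z + 2*y^3 + 2*x*z - 3*y^2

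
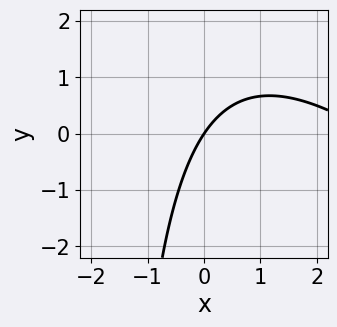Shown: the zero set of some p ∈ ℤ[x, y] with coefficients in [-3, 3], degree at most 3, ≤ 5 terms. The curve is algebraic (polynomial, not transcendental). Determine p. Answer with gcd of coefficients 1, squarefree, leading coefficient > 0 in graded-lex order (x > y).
1. Degree: a generic line meets the curve in up to 2 points, so deg p = 2.
2. From the visible intercepts: one y-axis crossing is at y = 0; it crosses the x-axis at the gridline x = 0.
3. Putting this together gives p.

x^2 + x*y - 3*x + 2*y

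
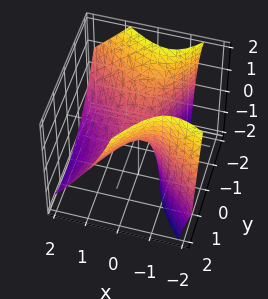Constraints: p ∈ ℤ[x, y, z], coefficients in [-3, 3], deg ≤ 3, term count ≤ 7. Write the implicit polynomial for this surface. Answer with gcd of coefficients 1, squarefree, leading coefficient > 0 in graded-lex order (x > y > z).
(a) deg p = 2. No degree-1 surface has this shape.
(b) From the visible intercepts: it meets the x-axis at x = 0 (among the integer gridlines); it crosses the z-axis at the gridline z = 0; one y-axis crossing is at y = 0.
(c) These observations pin down the coefficients.

3*x^2 + 2*x*y + 3*x*z - 2*y^2 + 3*z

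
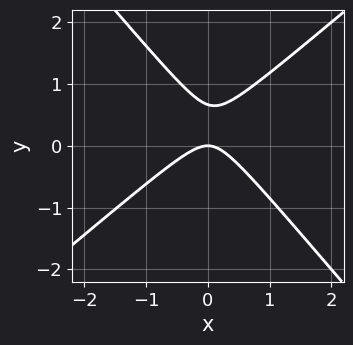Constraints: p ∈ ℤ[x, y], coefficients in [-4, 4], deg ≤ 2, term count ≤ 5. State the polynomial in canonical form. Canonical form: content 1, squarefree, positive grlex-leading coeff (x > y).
1. Degree: a generic line meets the curve in up to 2 points, so deg p = 2.
2. From the axis intercepts and sections: it crosses the x-axis at the gridline x = 0; one y-axis crossing is at y = 0.
3. Together with the visible shape, these determine p as stated.

3*x^2 - x*y - 3*y^2 + 2*y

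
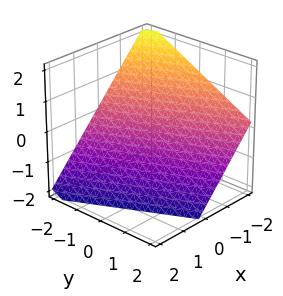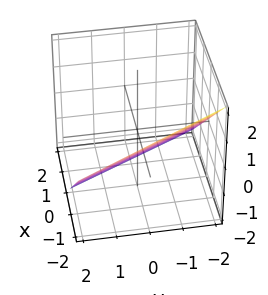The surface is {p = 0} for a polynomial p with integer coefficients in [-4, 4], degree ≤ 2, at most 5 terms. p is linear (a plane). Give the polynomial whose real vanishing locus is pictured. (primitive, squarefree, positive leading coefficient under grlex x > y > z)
1. The degree is 1 — the surface is flat (a plane).
2. From the visible intercepts: one z-axis crossing is at z = -1; one y-axis crossing is at y = -2; it crosses the x-axis at the gridline x = -1.
3. Matching integer coefficients to the picture gives p.

2*x + y + 2*z + 2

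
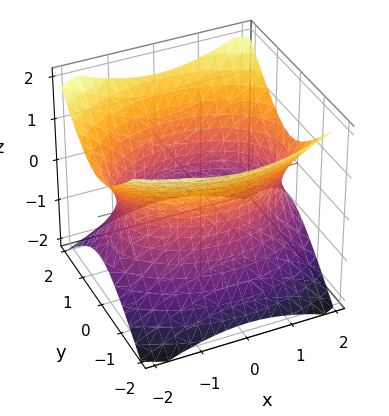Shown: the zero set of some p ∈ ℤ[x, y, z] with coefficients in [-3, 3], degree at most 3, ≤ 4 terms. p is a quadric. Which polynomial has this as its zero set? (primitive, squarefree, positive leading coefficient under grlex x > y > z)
(a) Degree: an hourglass — one-sheet hyperboloid; a quadric, so deg p = 2.
(b) Symmetries: the x ↦ −x reflection is a symmetry, so x appears only in even powers; the z ↦ −z reflection is a symmetry, so z appears only in even powers; it's symmetric under y → −y, forcing even powers of y.
(c) Against the integer gridlines: the surface avoids every integer z-axis point in the box.
(d) Assembling these constraints gives the stated polynomial.

x^2 + 2*y^2 - 2*z^2 - 3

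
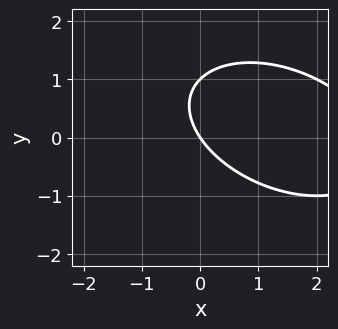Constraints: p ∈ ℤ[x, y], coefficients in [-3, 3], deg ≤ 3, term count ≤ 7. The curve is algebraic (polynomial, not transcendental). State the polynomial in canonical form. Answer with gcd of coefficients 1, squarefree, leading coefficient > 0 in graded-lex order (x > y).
x^2 + x*y + 2*y^2 - 3*x - 2*y

(a) The degree is 2 — no degree-1 curve has this shape.
(b) From the visible intercepts: it meets the x-axis at x = 0 (among the integer gridlines); among the integer gridlines, it crosses the y-axis at y ∈ {0, 1}.
(c) Assembling these constraints gives the stated polynomial.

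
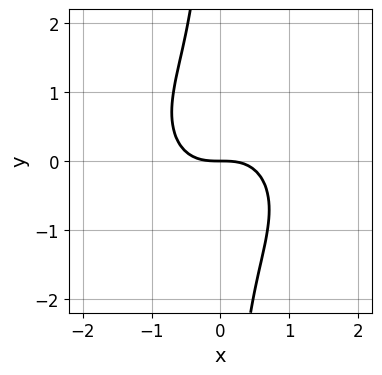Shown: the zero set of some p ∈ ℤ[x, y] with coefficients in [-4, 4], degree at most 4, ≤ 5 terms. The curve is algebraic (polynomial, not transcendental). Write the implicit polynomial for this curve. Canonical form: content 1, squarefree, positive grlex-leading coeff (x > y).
x^3 + x*y^2 + y

(a) deg p = 3. No degree-2 curve has this shape.
(b) From the visible intercepts: one x-axis crossing is at x = 0; it meets the y-axis at y = 0 (among the integer gridlines).
(c) Assembling these constraints gives the stated polynomial.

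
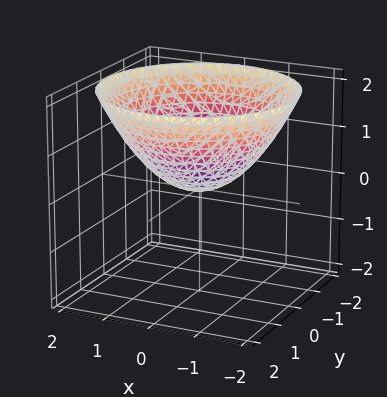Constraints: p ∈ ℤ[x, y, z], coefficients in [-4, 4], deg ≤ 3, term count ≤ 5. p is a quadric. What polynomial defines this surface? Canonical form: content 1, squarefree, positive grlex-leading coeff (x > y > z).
Degree: a paraboloid; a quadric, so deg p = 2.
Symmetries: the z-axis is an axis of rotation, so x and y enter only as x² + y².
Reading off the gridlines: one x-axis crossing is at x = 0; a circular section at z = 1 has radius between 1 and 2; one y-axis crossing is at y = 0.
The integer polynomial consistent with all of this is the stated p.

x^2 + y^2 - 2*z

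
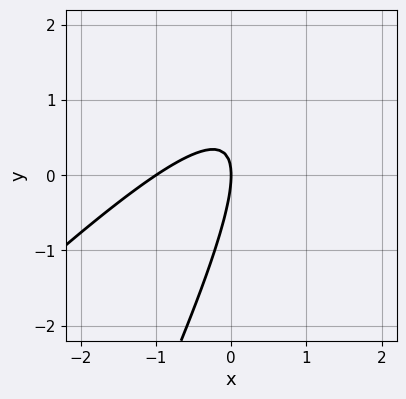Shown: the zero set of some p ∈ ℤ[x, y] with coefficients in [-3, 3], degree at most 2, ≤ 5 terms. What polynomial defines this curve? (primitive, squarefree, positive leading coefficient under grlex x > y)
2*x^2 - 3*x*y + y^2 + 2*x

(a) Degree: a generic line meets the curve in up to 2 points, so deg p = 2.
(b) Checking where it meets the axes: it meets the y-axis at y = 0 (among the integer gridlines); the x-axis gridline crossings are at x ∈ {-1, 0}.
(c) Together with the visible shape, these determine p as stated.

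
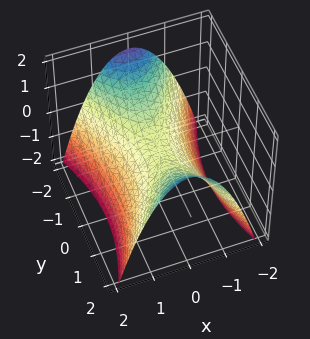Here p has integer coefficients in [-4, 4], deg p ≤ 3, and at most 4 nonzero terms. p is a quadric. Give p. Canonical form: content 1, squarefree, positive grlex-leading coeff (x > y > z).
deg p = 2.
Symmetries: it's symmetric under y → −y, forcing even powers of y; mirror symmetry x ↦ −x ⇒ only even powers of x.
Reading off the gridlines: it crosses the y-axis at the gridline y = 0; it meets the z-axis at z = 0 (among the integer gridlines).
Fitting integer coefficients to these (and the overall shape) gives p.

3*x^2 - y^2 + 3*z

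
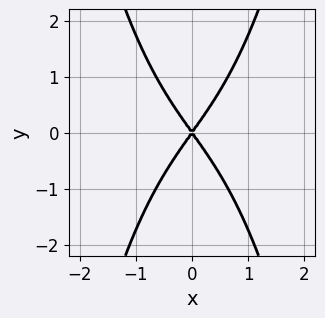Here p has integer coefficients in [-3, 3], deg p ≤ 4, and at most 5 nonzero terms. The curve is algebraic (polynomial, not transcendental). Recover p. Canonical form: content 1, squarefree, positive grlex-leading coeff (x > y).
x^4 + 2*x^2 - y^2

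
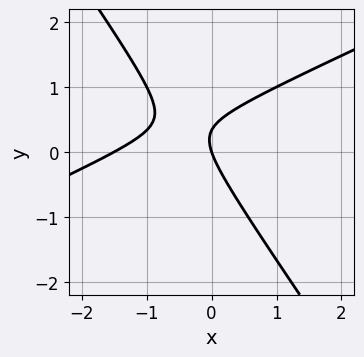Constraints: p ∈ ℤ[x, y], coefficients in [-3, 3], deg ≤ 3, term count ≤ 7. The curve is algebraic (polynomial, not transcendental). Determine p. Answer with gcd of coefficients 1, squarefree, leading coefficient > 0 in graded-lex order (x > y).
First, degree: the shape is more complex than any degree-1 curve, so deg p = 2.
Next, checking where it meets the axes: it crosses the y-axis at the gridline y = 0; it meets the x-axis at x = 0 (among the integer gridlines).
Finally, solving for integer coefficients yields p as stated.

2*x^2 - 3*x*y - 3*y^2 + 3*x + y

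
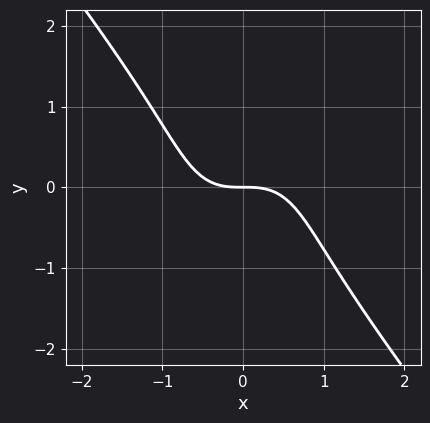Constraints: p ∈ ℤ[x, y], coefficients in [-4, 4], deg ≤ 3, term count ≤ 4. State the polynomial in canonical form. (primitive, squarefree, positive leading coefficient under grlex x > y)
(a) deg p = 3.
(b) Against the integer gridlines: it meets the y-axis at y = 0 (among the integer gridlines); it meets the x-axis at x = 0 (among the integer gridlines).
(c) Putting this together gives p.

2*x^3 + y^3 + 2*y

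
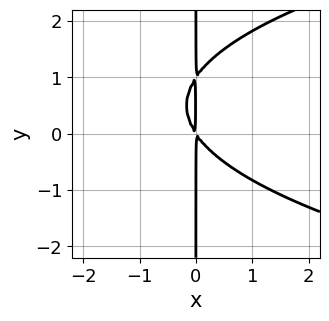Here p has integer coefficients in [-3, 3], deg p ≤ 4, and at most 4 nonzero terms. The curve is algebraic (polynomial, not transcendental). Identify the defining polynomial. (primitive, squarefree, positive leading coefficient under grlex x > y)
2*x*y^2 - 3*x^2 - 2*x*y

1. deg p = 3. The shape is more complex than any degree-2 curve.
2. Checking where it meets the axes: every point of the y-axis in the box is on the curve.
3. These observations pin down the coefficients.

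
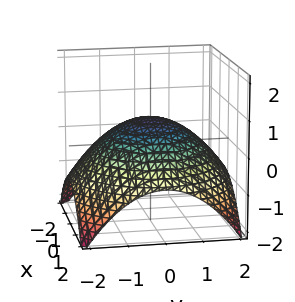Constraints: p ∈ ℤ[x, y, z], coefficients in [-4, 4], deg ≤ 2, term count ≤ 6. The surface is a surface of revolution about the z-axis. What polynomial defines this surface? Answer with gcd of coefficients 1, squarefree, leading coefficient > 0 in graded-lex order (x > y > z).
1. deg p = 2. The shape is more complex than any degree-1 surface.
2. Symmetries: rotational symmetry about the z-axis ⇒ p depends on x, y only through x² + y².
3. Observable constraints: a circular section at z = 0 has radius between 1 and 2.
4. Putting this together gives p.

x^2 + y^2 + 3*z - 2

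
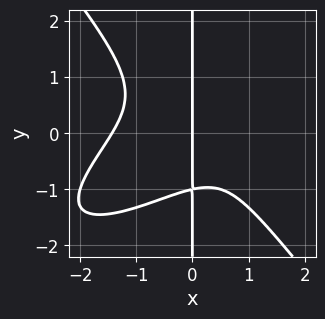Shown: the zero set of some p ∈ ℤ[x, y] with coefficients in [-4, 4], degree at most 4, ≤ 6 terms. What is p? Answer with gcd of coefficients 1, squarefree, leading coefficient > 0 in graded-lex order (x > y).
2*x^4 - 3*x^3*y + 3*x*y^3 - 2*x^2 + 3*x

First, degree: the shape is more complex than any degree-3 curve, so deg p = 4.
Next, observable constraints: one x-axis crossing is at x = 0; every point of the y-axis in the box is on the curve.
Finally, the integer polynomial consistent with all of this is the stated p.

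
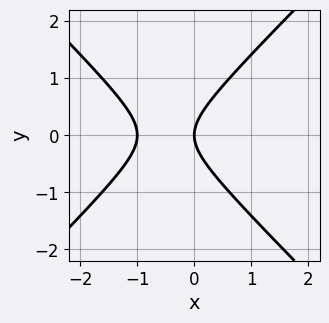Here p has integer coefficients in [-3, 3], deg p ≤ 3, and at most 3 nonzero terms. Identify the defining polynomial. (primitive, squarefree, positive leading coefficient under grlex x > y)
x^2 - y^2 + x

The degree is 2 — a generic line meets the curve in up to 2 points.
Symmetries: the y ↦ −y reflection is a symmetry, so y appears only in even powers.
Reading off the gridlines: one y-axis crossing is at y = 0; among the integer gridlines, it crosses the x-axis at x ∈ {-1, 0}.
Putting this together gives p.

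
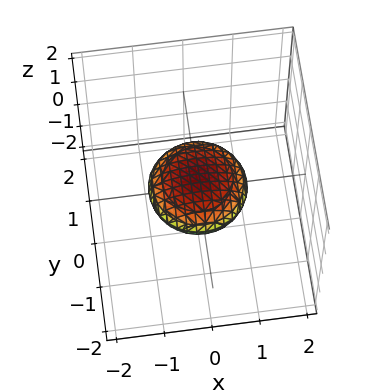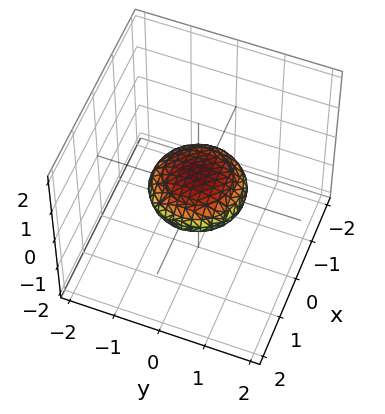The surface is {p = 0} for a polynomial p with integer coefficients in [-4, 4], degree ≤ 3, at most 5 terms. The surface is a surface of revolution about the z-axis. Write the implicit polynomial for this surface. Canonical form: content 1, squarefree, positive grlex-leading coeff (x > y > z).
(a) Degree: no degree-1 surface has this shape, so deg p = 2.
(b) Symmetries: rotational symmetry about the z-axis ⇒ p depends on x, y only through x² + y².
(c) From the axis intercepts and sections: a circular section at z = 0 has radius exactly 1; among the integer gridlines, it crosses the x-axis at x ∈ {-1, 1}; the y-axis gridline crossings are at y ∈ {-1, 1}.
(d) These observations pin down the coefficients.

x^2 + y^2 + 3*z^2 - 1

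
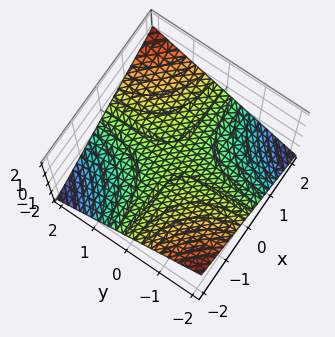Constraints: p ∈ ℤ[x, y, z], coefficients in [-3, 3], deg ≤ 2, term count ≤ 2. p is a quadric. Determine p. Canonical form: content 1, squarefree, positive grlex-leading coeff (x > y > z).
(a) deg p = 2.
(b) Against the integer gridlines: it meets the z-axis at z = 0 (among the integer gridlines); the visible y-axis segment lies entirely on the surface.
(c) Assembling these constraints gives the stated polynomial.

x*y - 3*z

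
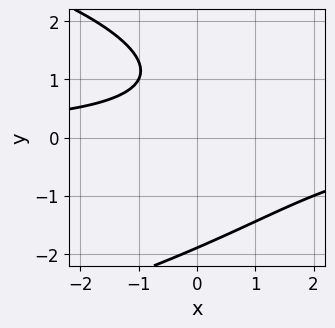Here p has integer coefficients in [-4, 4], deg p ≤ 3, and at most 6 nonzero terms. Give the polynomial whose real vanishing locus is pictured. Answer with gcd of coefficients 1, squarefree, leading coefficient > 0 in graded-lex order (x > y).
y^3 + 2*x*y - 2*y + 3

1. The degree is 3 — the shape is more complex than any degree-2 curve.
2. Reading off the gridlines: no x-intercept at any integer in the box.
3. The integer polynomial consistent with all of this is the stated p.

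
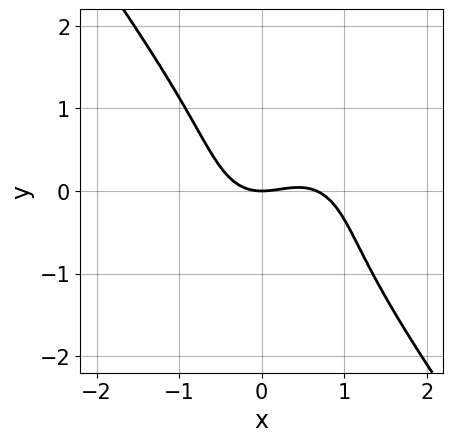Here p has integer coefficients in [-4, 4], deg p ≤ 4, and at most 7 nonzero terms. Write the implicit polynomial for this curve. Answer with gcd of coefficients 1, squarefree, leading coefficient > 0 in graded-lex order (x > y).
3*x^3 + x*y^2 + 2*y^3 - 2*x^2 + 3*y

First, degree: no degree-2 curve has this shape, so deg p = 3.
Then, observable constraints: it crosses the y-axis at the gridline y = 0; one x-axis crossing is at x = 0.
Finally, assembling these constraints gives the stated polynomial.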